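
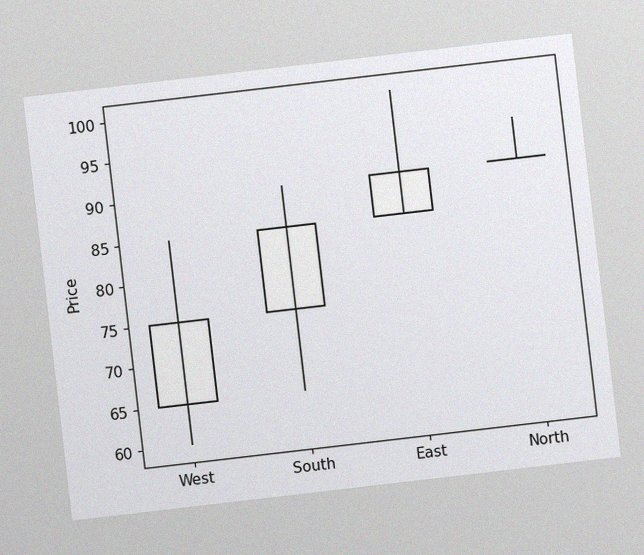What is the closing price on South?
The chart is tilted about 7° counter-clockwise, with some photo noise. The South candle closes at 85.

85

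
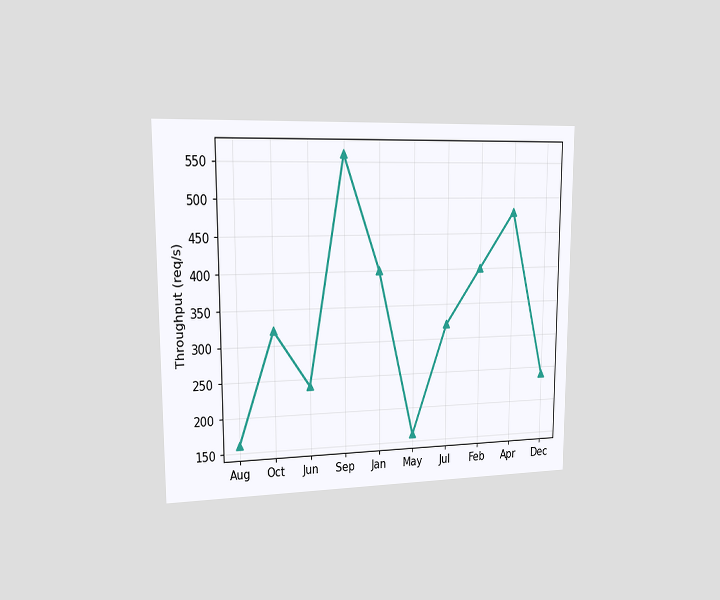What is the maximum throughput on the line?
560req/s

The chart is viewed slightly from the left. The highest point is at Sep, and reading across to the y-axis gives 560req/s.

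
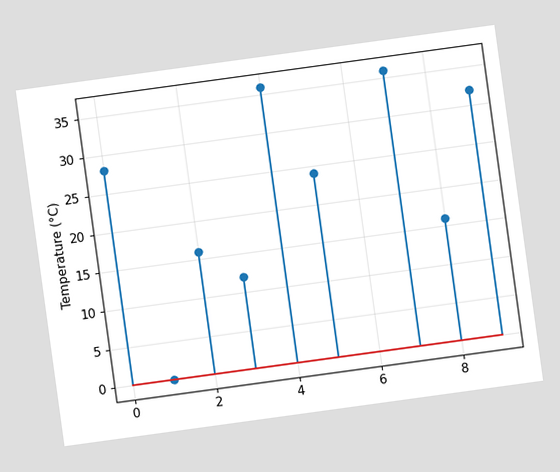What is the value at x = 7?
The chart is tilted about 8° counter-clockwise. The stem at x=7 reaches 36°C.

36°C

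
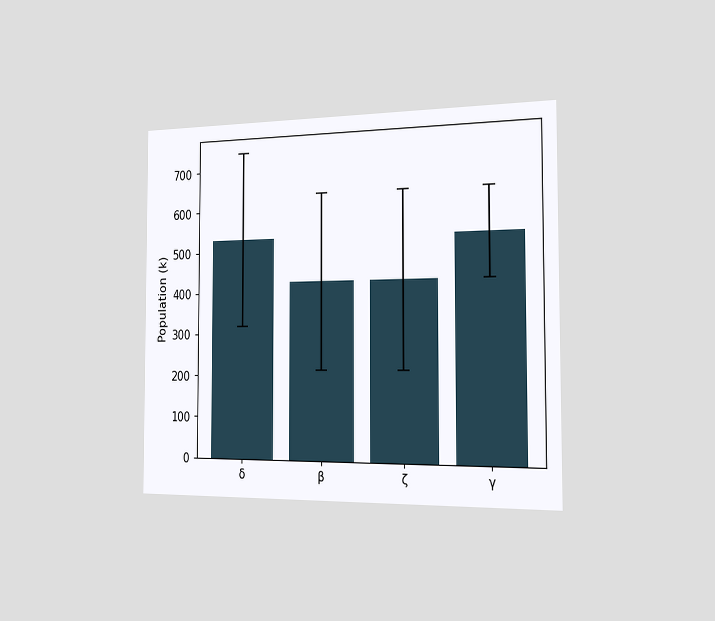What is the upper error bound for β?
636k

The chart is viewed slightly from the right. The β bar's upper whisker reaches 636k.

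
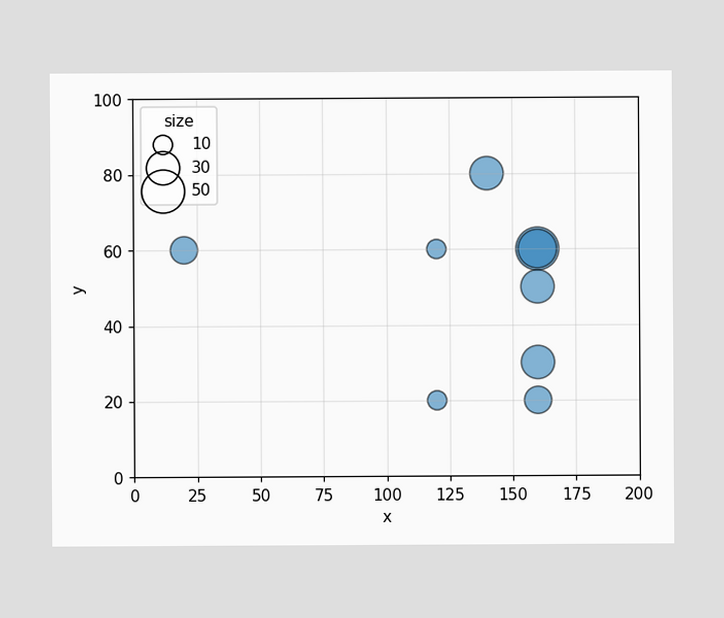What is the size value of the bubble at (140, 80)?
Matching the bubble at (140, 80) against the size legend gives 30.

30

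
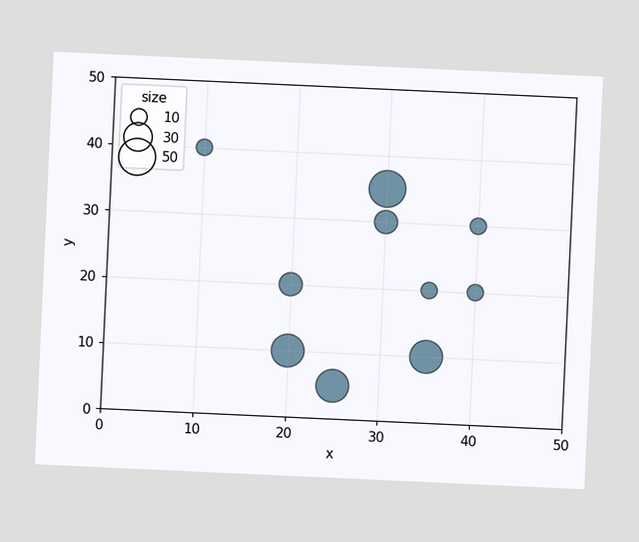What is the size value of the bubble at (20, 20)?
20

The chart is tilted about 3° clockwise. Matching the bubble at (20, 20) against the size legend gives 20.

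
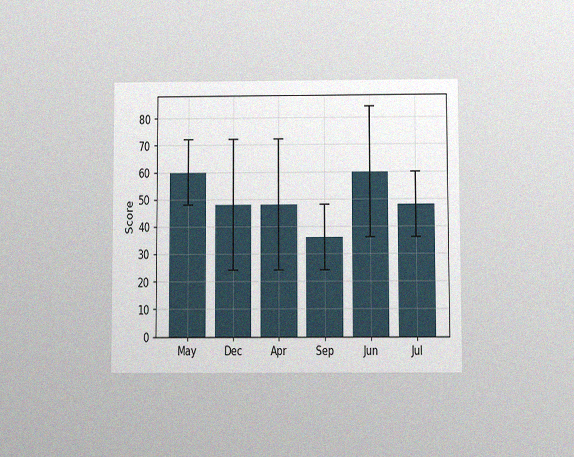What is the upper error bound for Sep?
48

The chart is viewed slightly from below, with some photo noise. The Sep bar's upper whisker reaches 48.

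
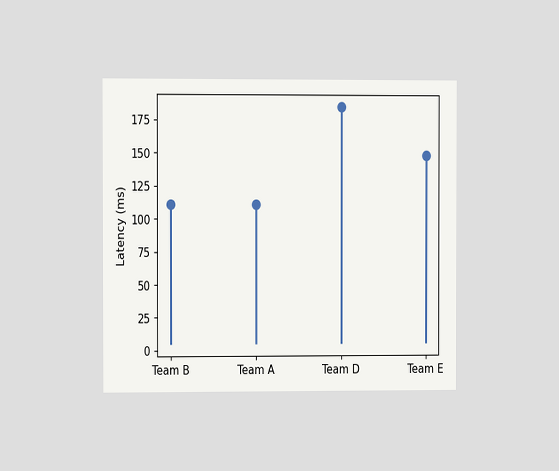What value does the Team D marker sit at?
The chart is viewed at a slight angle. The Team D marker sits at 185ms.

185ms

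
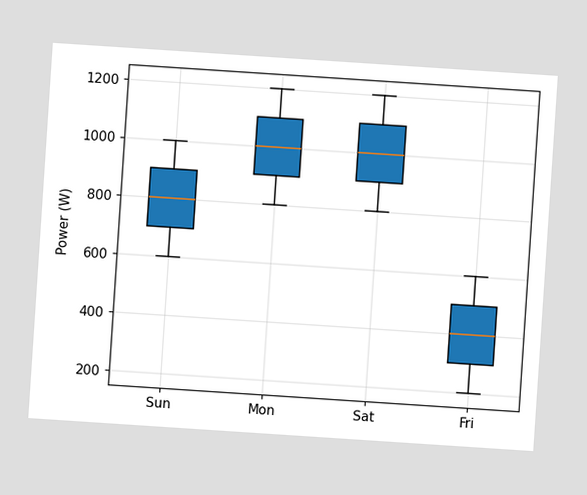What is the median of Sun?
The chart is tilted about 4° clockwise. The median line in the Sun box sits at 800W.

800W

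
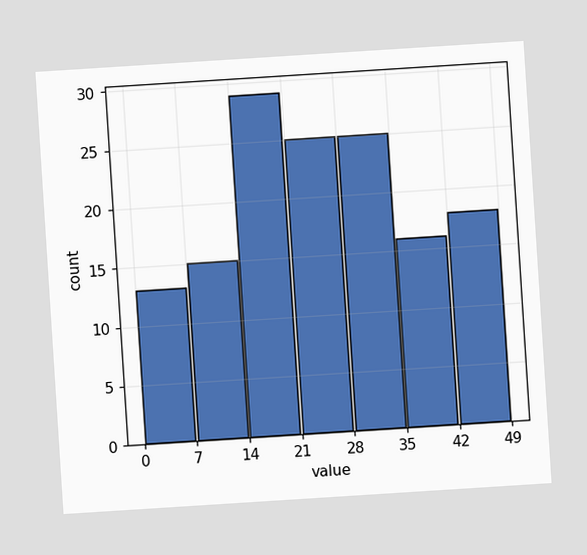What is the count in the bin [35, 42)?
16

The chart is tilted about 4° counter-clockwise. The [35, 42) bin has height 16.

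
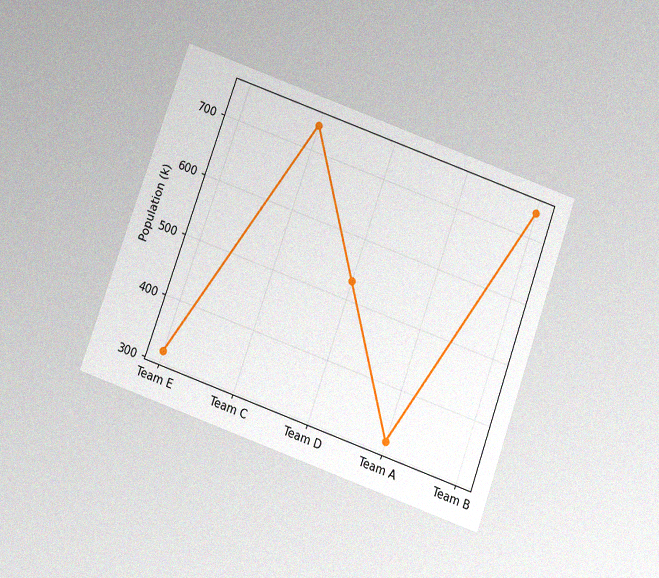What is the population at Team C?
742k

The chart is tilted about 20° clockwise and viewed slightly from below, with some photo noise. At Team C, the line is at 742k.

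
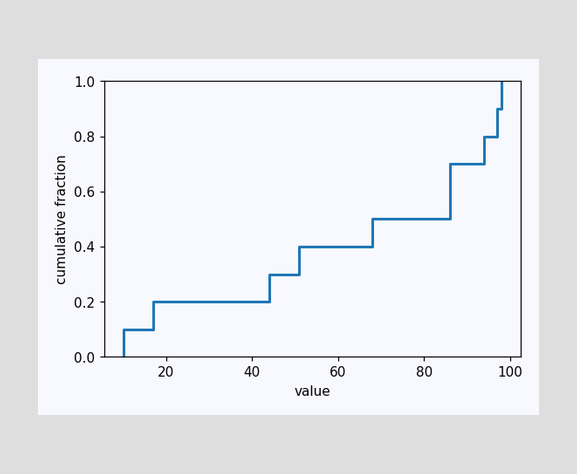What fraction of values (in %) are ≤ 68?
50%

At x=68 the ECDF step is at 50%.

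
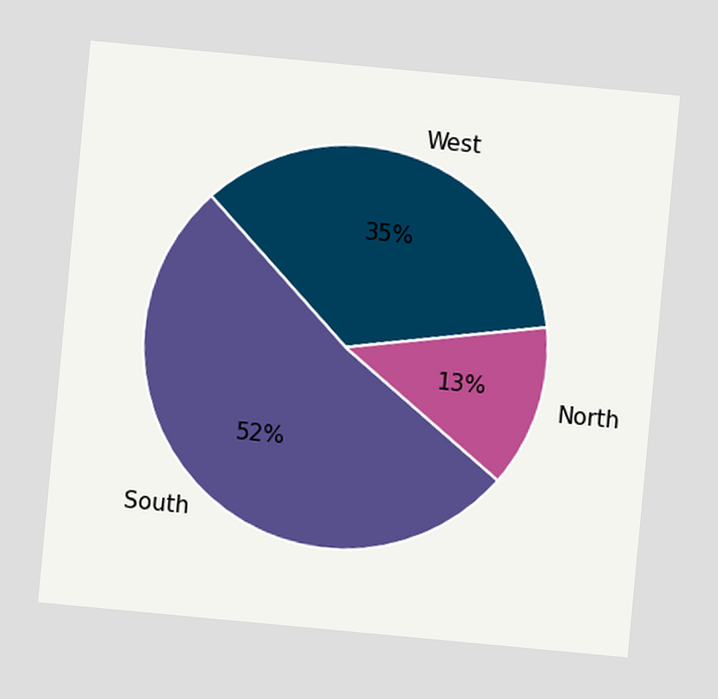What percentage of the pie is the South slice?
52%

The chart is tilted about 5° clockwise. The South slice takes up 52% of the pie.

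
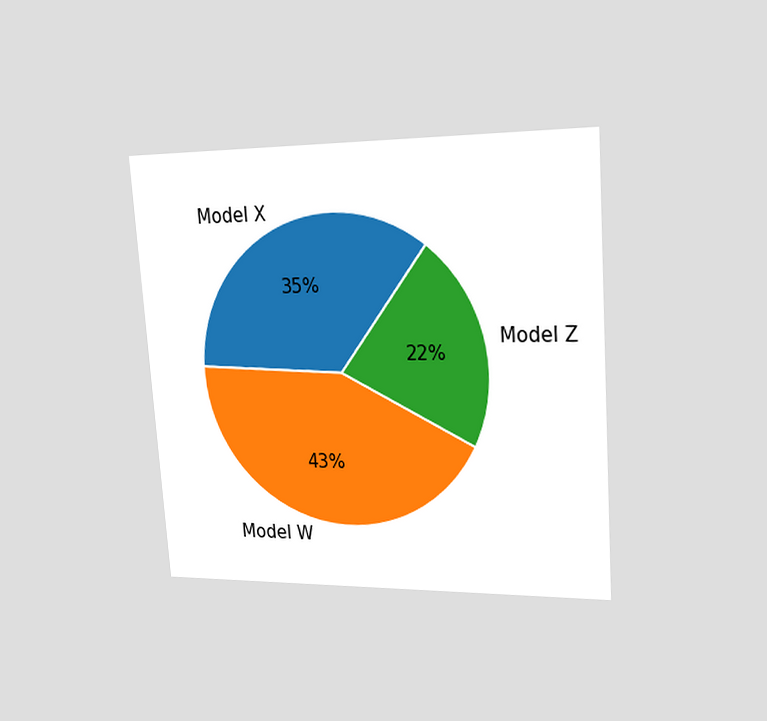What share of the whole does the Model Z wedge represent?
22%

The chart is tilted about 4° counter-clockwise and viewed slightly from the right. The Model Z slice takes up 22% of the pie.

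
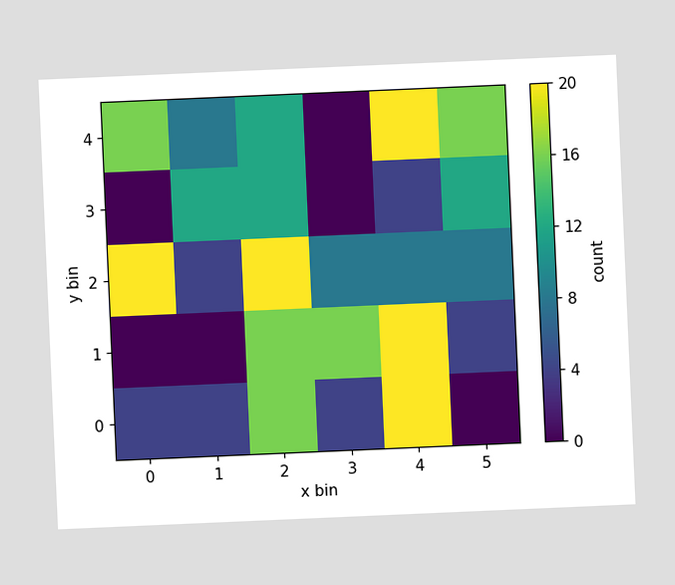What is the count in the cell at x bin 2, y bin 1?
16

The chart is tilted about 2° counter-clockwise. Matching the cell (2, 1) against the colorbar gives 16.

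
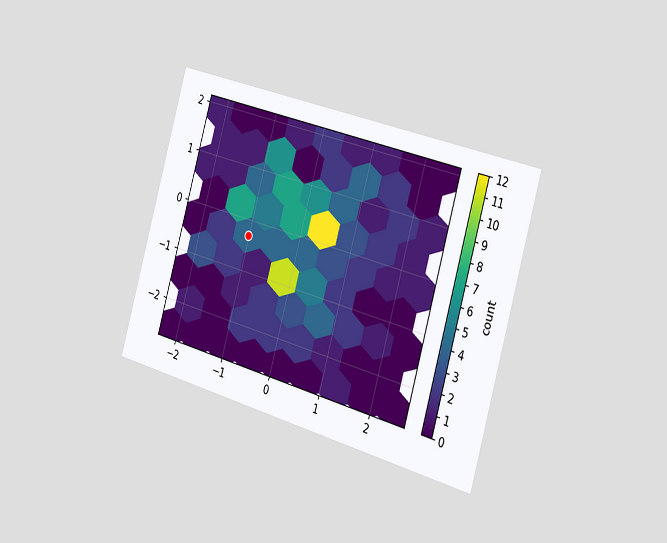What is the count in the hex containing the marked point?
The chart is tilted about 16° clockwise and viewed slightly from the right. The marked hex reads 4 on the colorbar.

4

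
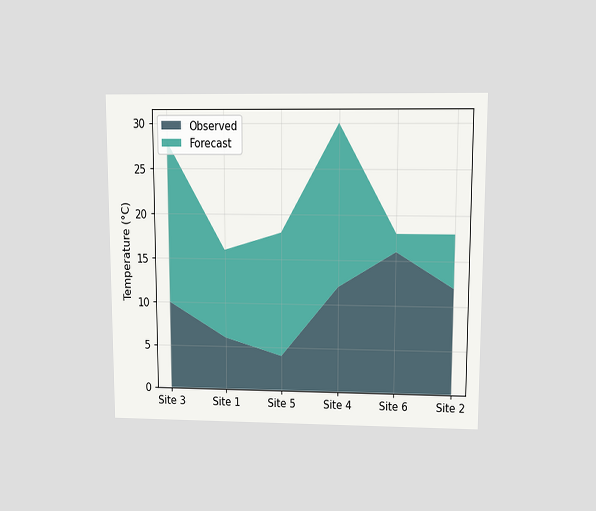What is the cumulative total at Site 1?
16°C

The chart is viewed at a slight angle. The stacked total at Site 1 reaches 16°C.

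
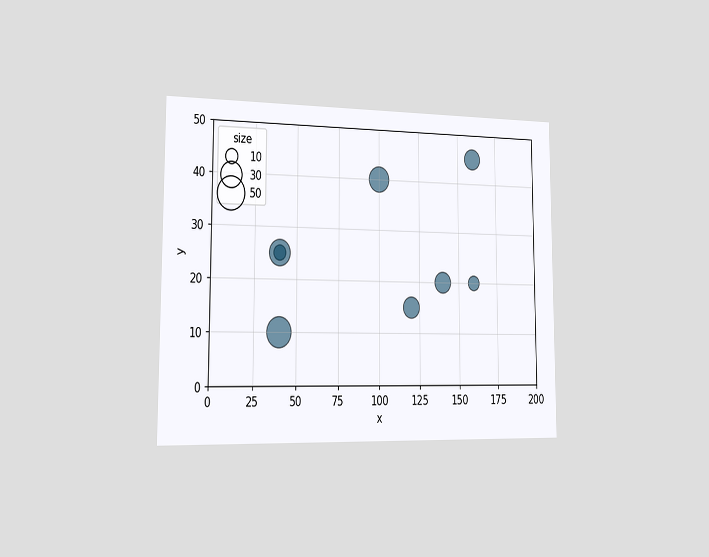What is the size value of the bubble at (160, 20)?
10

The chart is viewed slightly from the left. Matching the bubble at (160, 20) against the size legend gives 10.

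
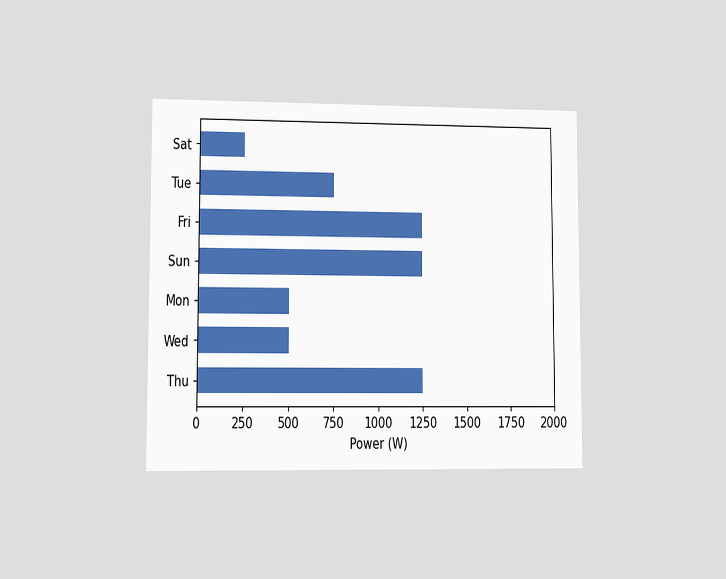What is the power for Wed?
500W

The chart is viewed at a slight angle. Reading along the chart's x-axis, the Wed bar reaches 500W.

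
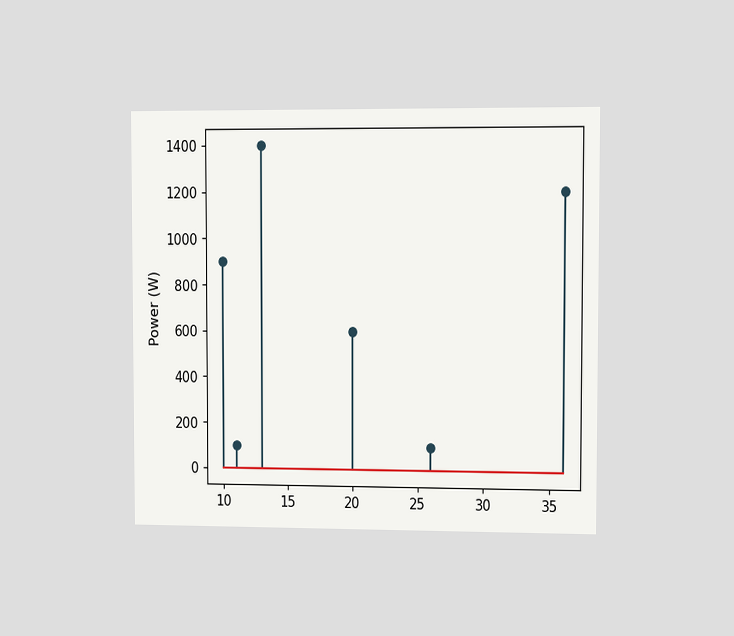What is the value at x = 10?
The chart is viewed slightly from the right. The stem at x=10 reaches 900W.

900W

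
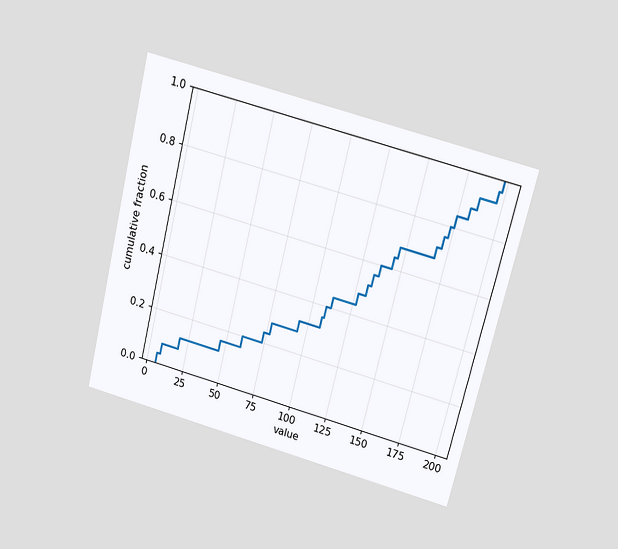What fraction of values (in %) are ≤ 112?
The chart is tilted about 14° clockwise and viewed slightly from above. At x=112 the ECDF step is at 44%.

44%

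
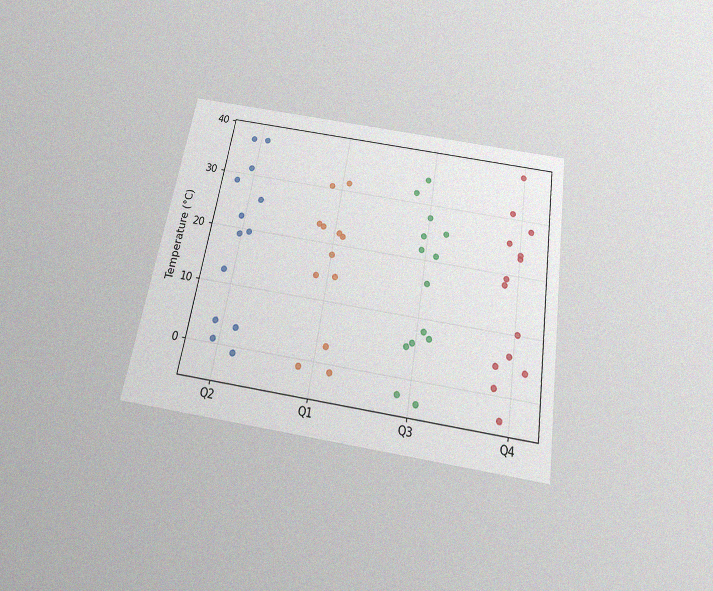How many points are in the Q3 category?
14

The chart is tilted about 9° clockwise and viewed slightly from below, with some photo noise. Counting the markers in the Q3 column gives 14.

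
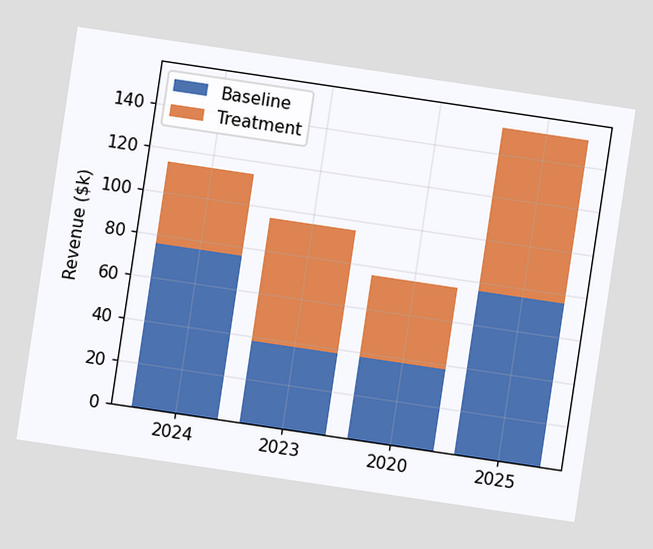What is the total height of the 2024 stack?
$114k

The chart is tilted about 8° clockwise. The 2024 stack's top reaches $114k on the y-axis.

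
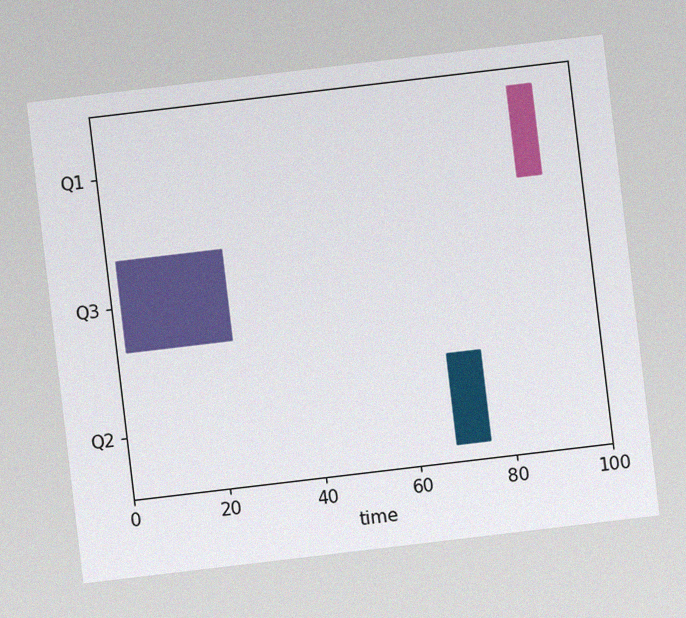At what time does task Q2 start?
The chart is tilted about 7° counter-clockwise, with some photo noise. The Q2 bar begins at t=68.

68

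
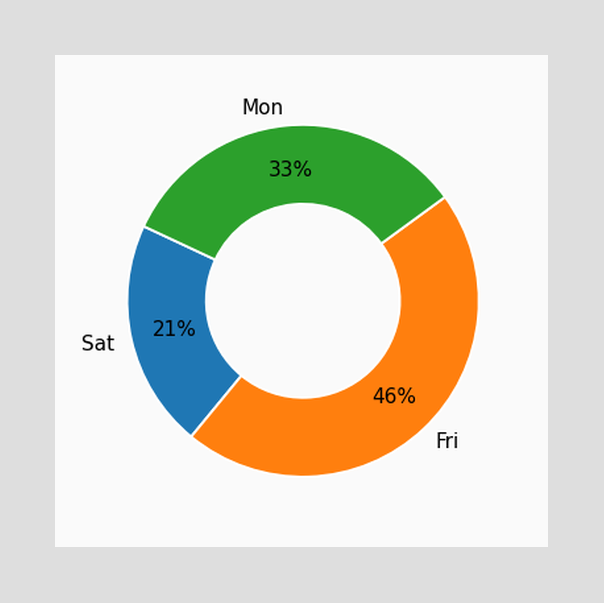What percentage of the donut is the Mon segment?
The Mon segment takes up 33% of the ring.

33%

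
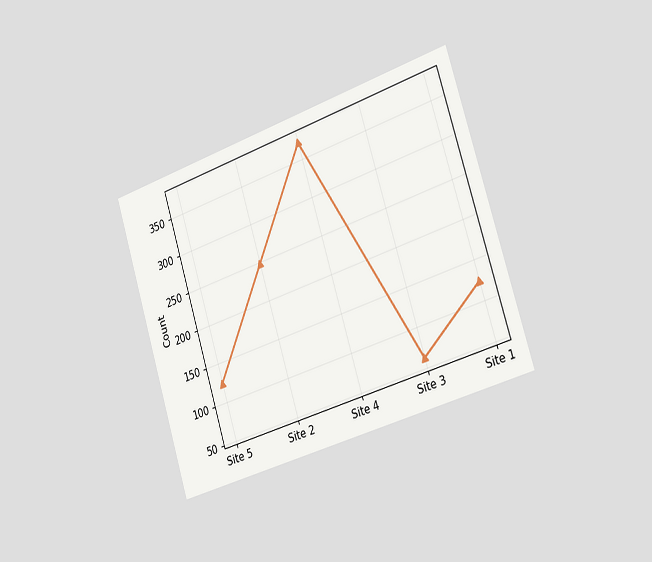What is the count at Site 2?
The chart is tilted about 17° counter-clockwise and viewed slightly from the right. At Site 2, the line is at 248.

248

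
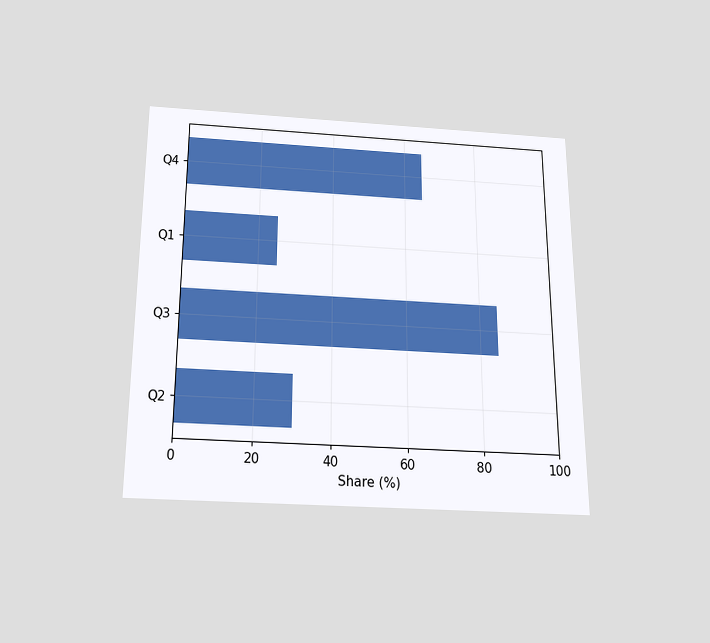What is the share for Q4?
The chart is viewed slightly from below. Reading along the chart's x-axis, the Q4 bar reaches 65%.

65%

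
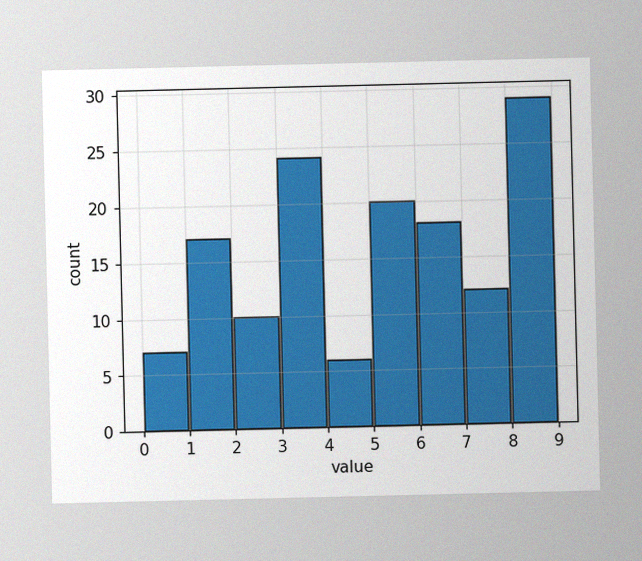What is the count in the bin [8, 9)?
The image has some photo noise and uneven lighting. The [8, 9) bin has height 29.

29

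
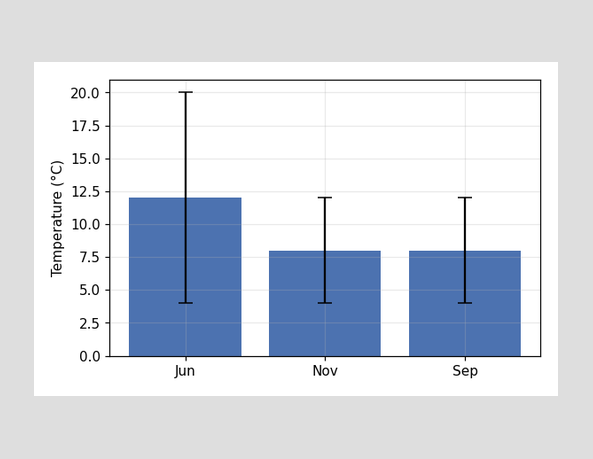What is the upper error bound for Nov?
12°C

The Nov bar's upper whisker reaches 12°C.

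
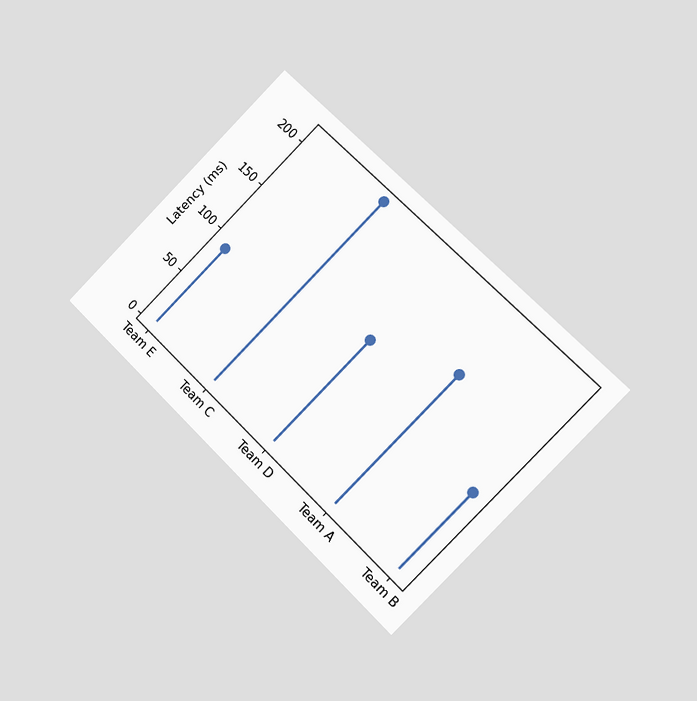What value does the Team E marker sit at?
90ms

The chart is tilted about 45° clockwise and viewed slightly from the right. The Team E marker sits at 90ms.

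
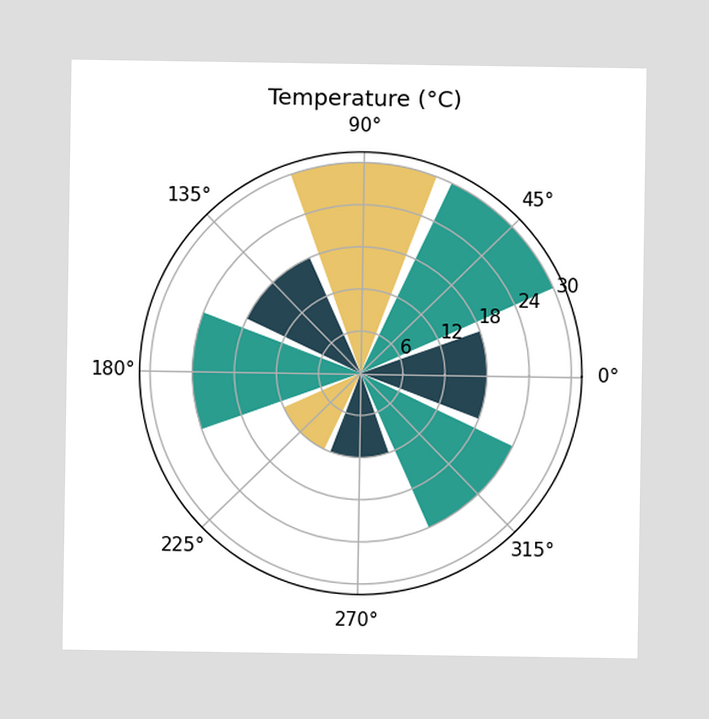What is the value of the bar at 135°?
18°C

The bar at 135° reaches 18°C on the radial axis.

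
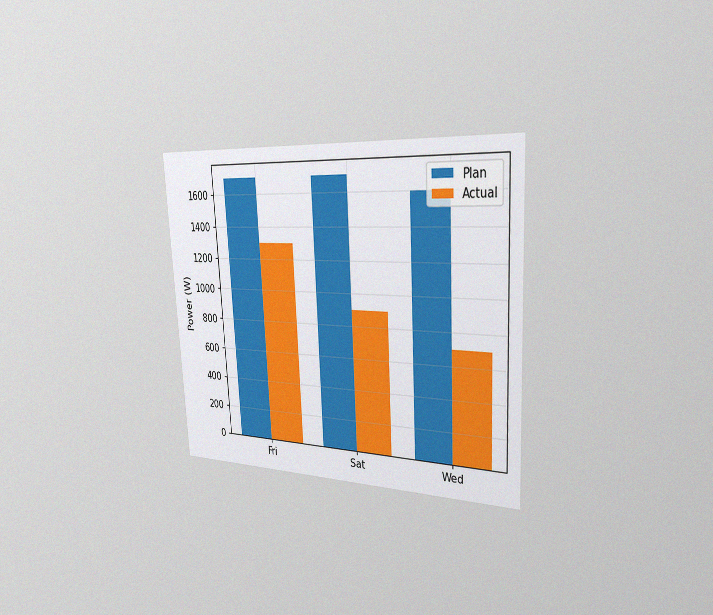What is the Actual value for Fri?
The chart is tilted about 3° counter-clockwise and viewed slightly from the right, with some photo noise. The Actual bar at Fri reaches 1300W on the y-axis.

1300W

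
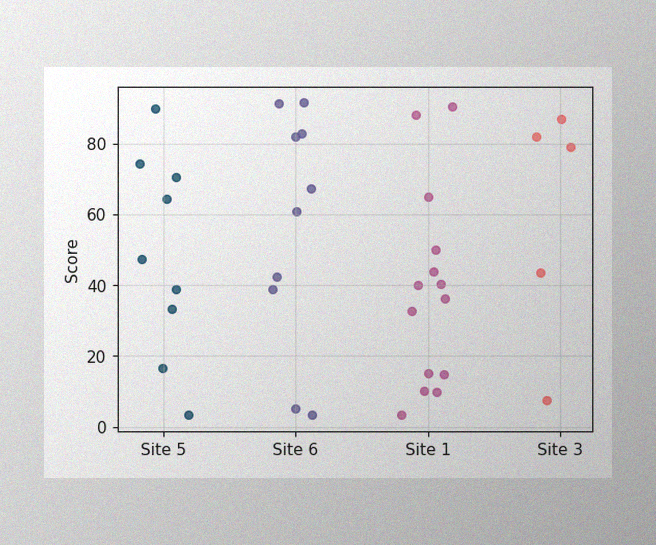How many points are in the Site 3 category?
The image has some photo noise and uneven lighting. Counting the markers in the Site 3 column gives 5.

5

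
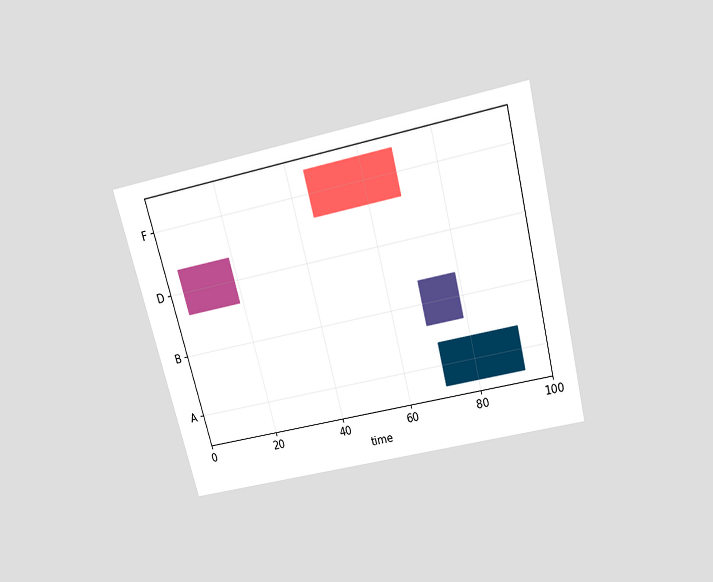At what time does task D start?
4

The chart is tilted about 14° counter-clockwise and viewed slightly from above. The D bar begins at t=4.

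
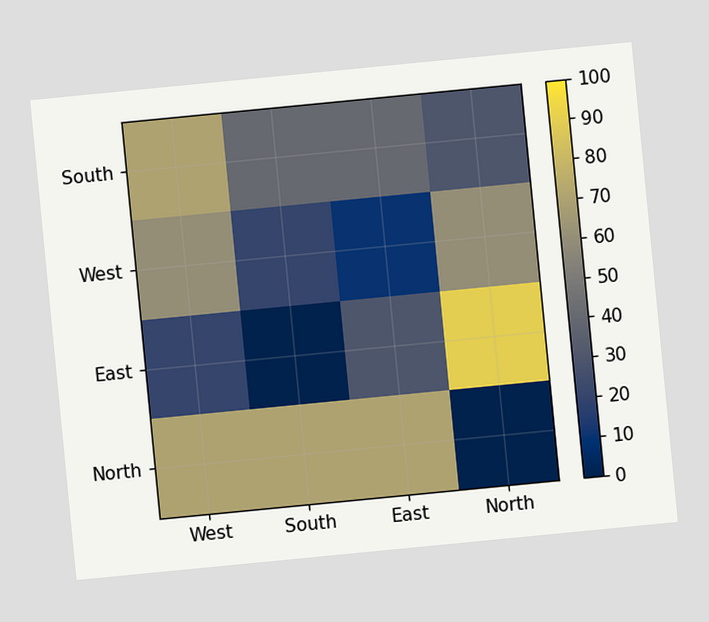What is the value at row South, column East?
40

The chart is tilted about 6° counter-clockwise. Matching cell (South, East) against the colorbar gives 40.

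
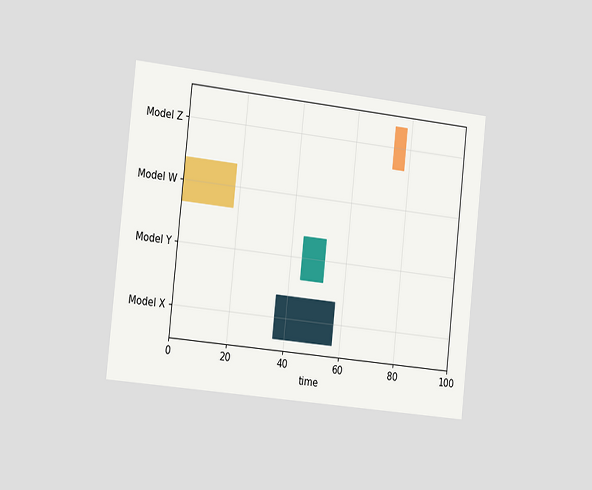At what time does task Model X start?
The chart is tilted about 6° clockwise and viewed slightly from the left. The Model X bar begins at t=36.

36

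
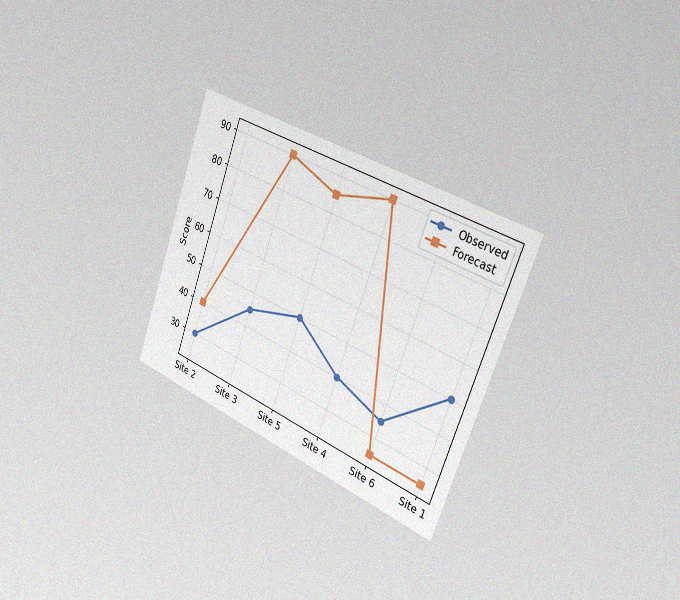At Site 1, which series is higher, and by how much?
Observed, by 25

The chart is tilted about 21° clockwise and viewed slightly from the right, with some photo noise. At Site 1, Observed sits above the other line by 25.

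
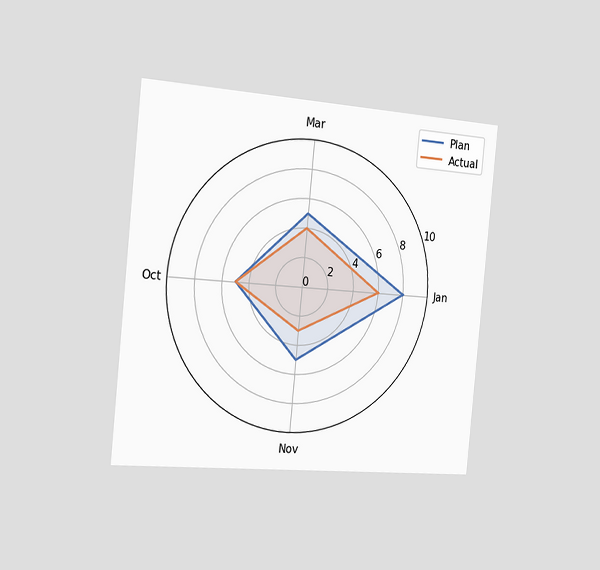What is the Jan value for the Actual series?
The chart is tilted about 6° clockwise and viewed slightly from the left. On the Jan axis, Actual reaches 6.

6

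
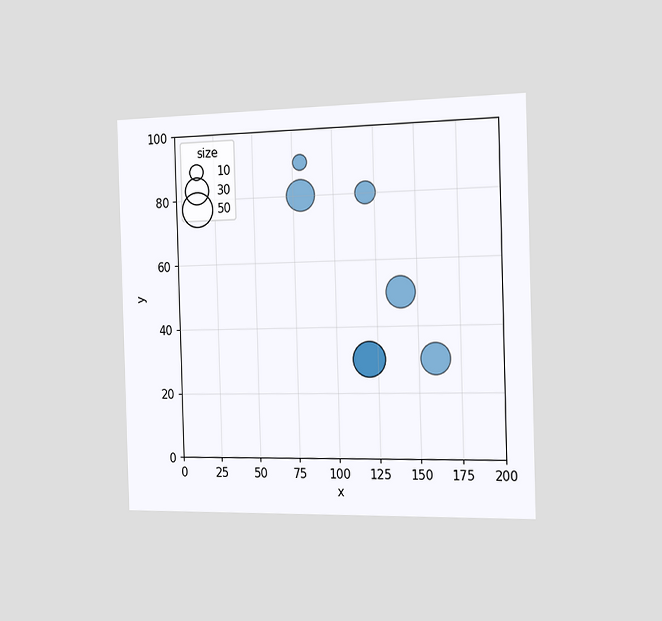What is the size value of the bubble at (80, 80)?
The chart is viewed slightly from the right. Matching the bubble at (80, 80) against the size legend gives 40.

40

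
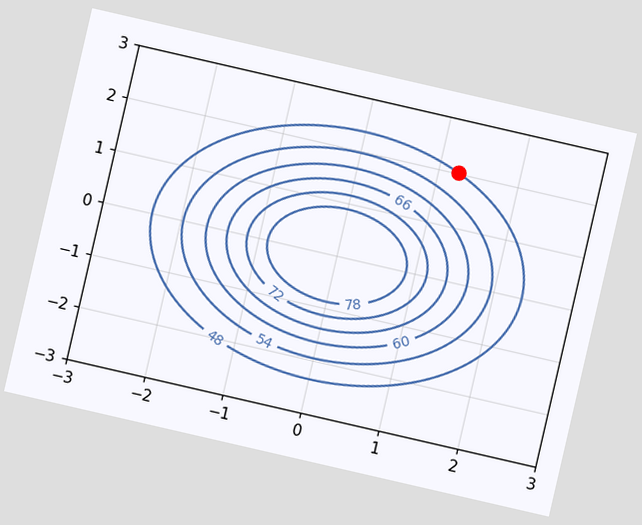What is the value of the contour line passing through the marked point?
48

The chart is tilted about 13° clockwise. The marked point sits on the contour labelled 48.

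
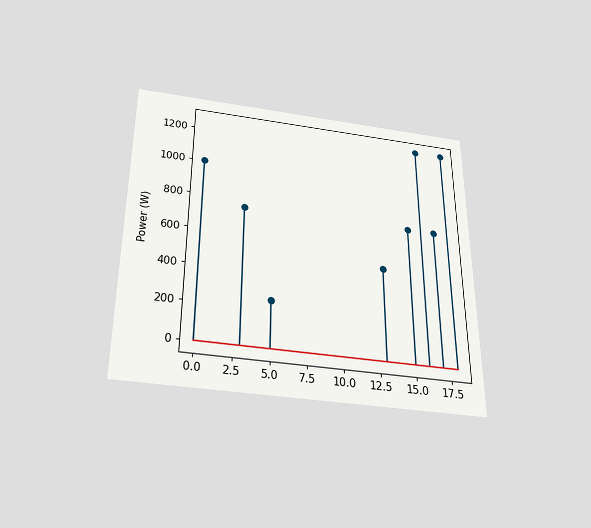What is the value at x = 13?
500W

The chart is viewed slightly from below. The stem at x=13 reaches 500W.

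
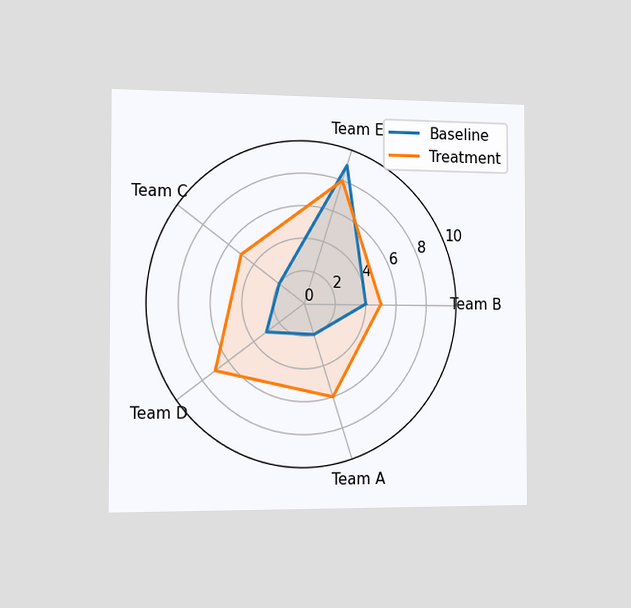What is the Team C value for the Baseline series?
The chart is viewed slightly from the left. On the Team C axis, Baseline reaches 2.

2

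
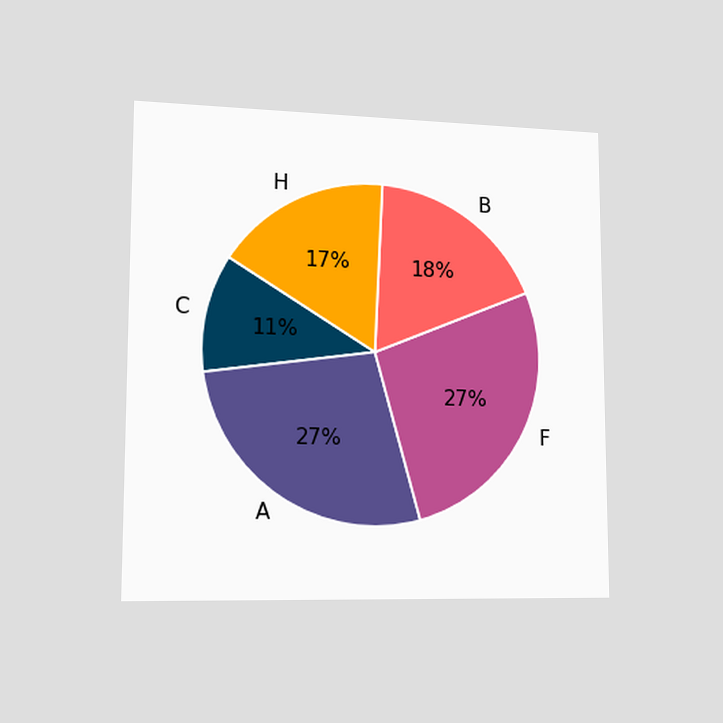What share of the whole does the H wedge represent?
The chart is viewed slightly from the left. The H slice takes up 17% of the pie.

17%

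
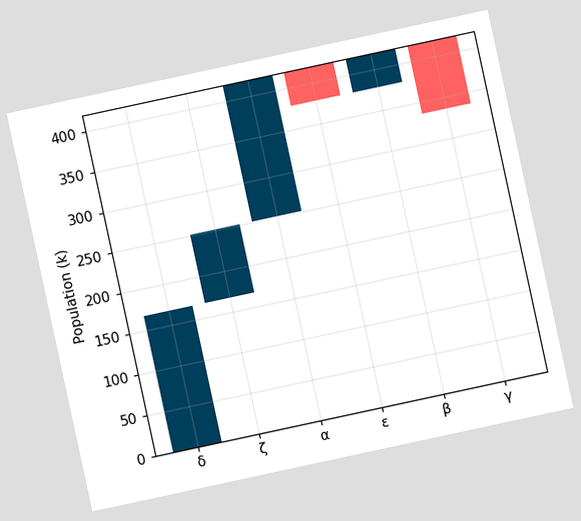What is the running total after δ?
The chart is tilted about 12° counter-clockwise. After δ the running total reaches 168k.

168k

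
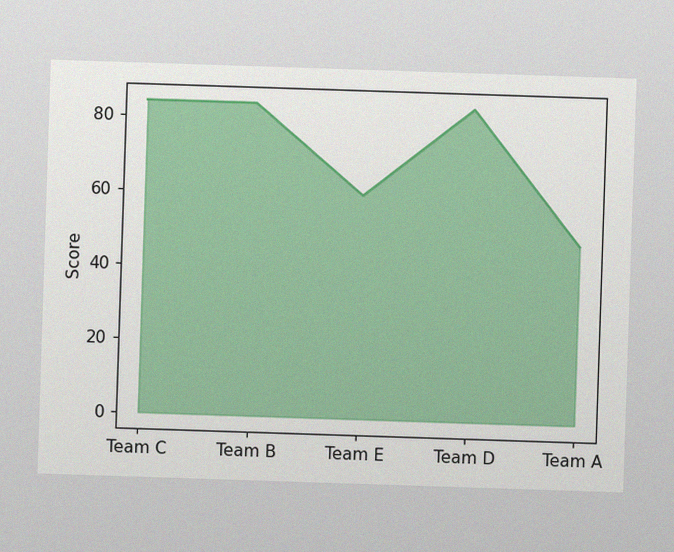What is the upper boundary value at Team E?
The image has some photo noise and uneven lighting. At Team E the upper boundary is at 60.

60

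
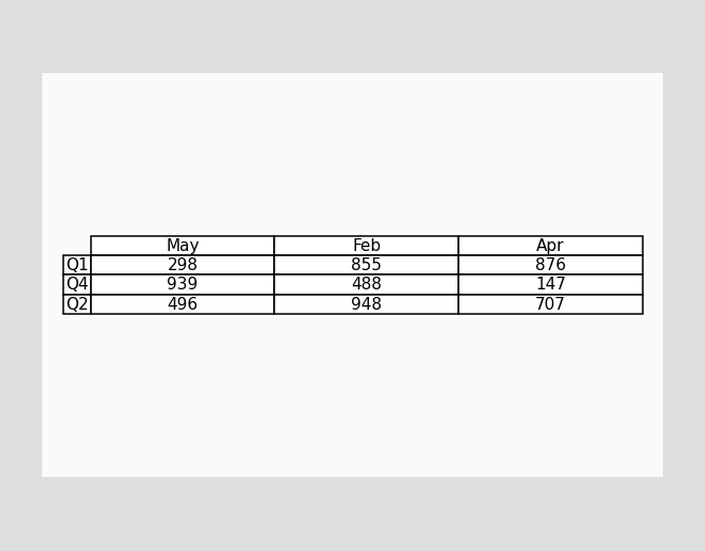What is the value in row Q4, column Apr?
147

The (Q4, Apr) cell reads 147.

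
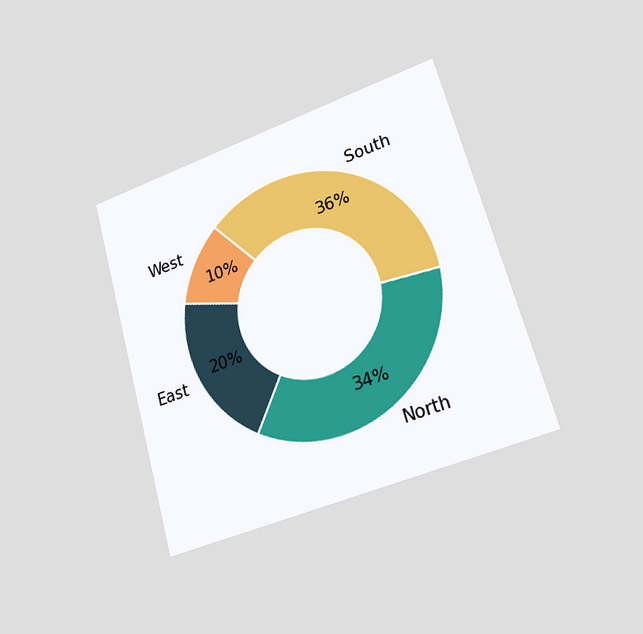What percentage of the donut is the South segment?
The chart is tilted about 16° counter-clockwise and viewed slightly from the right. The South segment takes up 36% of the ring.

36%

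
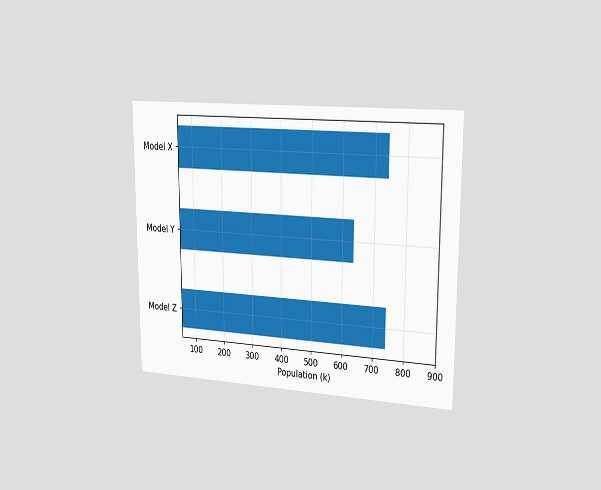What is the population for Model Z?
The chart is viewed slightly from the right. Reading along the chart's x-axis, the Model Z bar reaches 742k.

742k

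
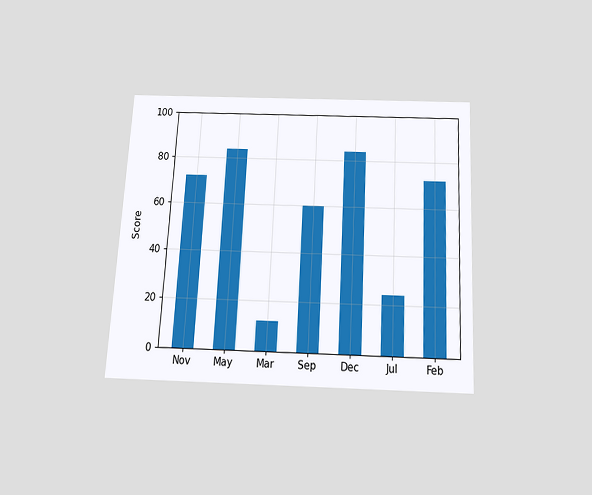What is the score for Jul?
The chart is tilted about 3° clockwise and viewed slightly from below. Reading along the chart's y-axis, the Jul bar reaches 24.

24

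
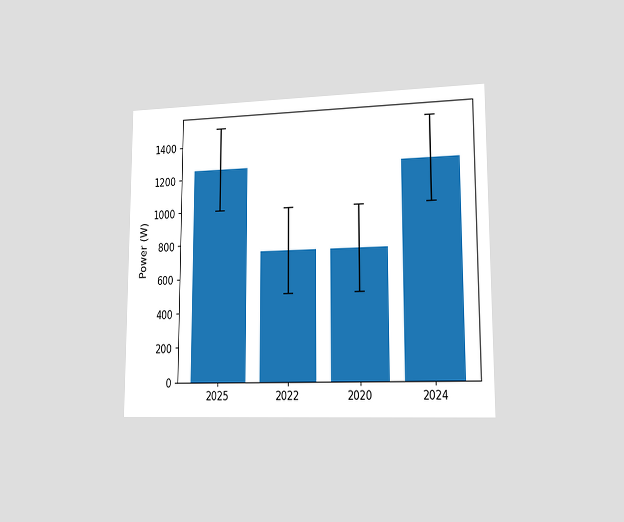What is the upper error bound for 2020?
1000W

The chart is viewed slightly from the right. The 2020 bar's upper whisker reaches 1000W.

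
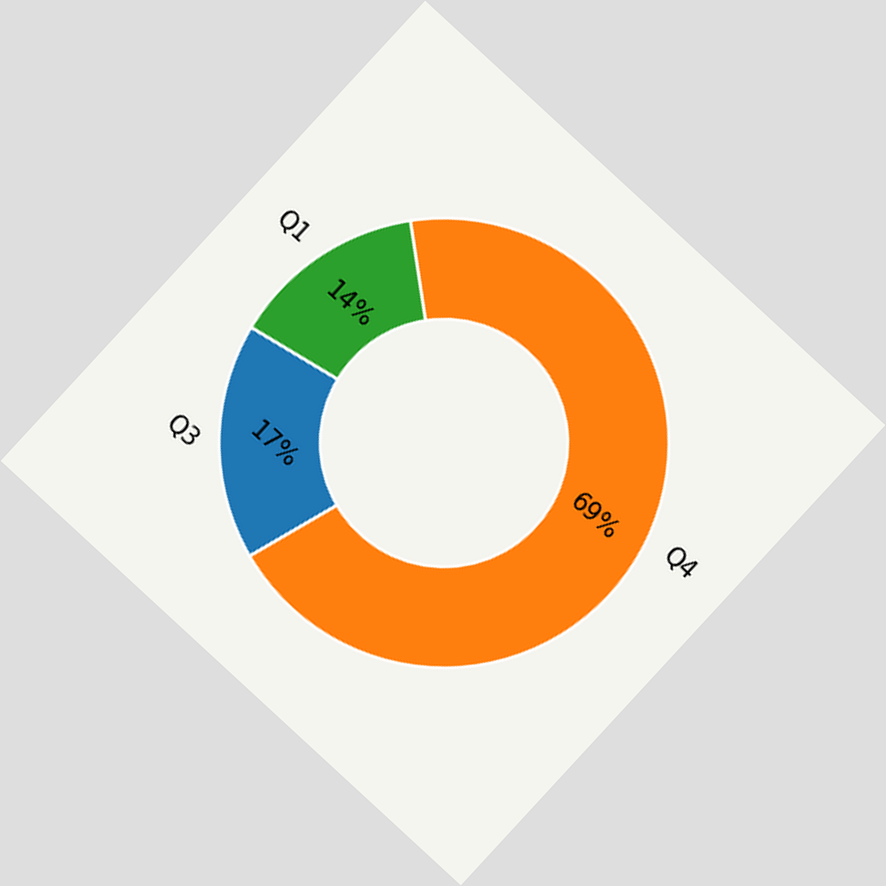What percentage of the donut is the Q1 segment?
The chart is tilted about 43° clockwise. The Q1 segment takes up 14% of the ring.

14%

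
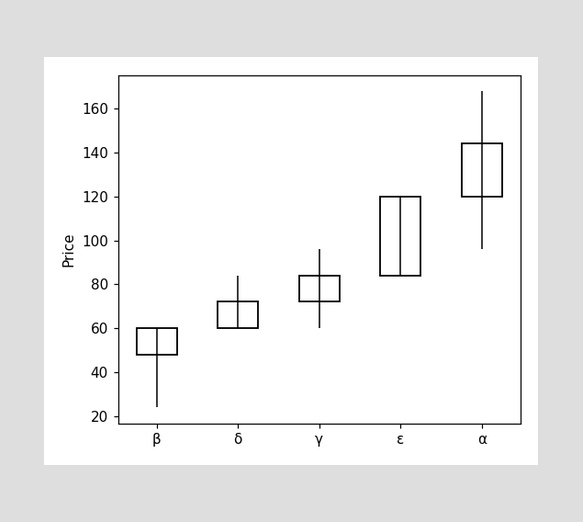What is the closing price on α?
144

The α candle closes at 144.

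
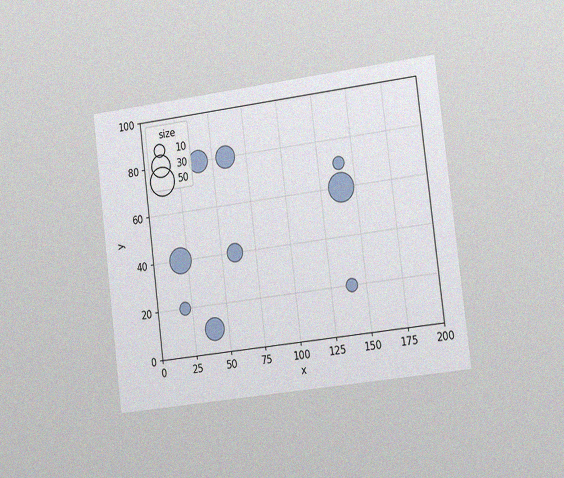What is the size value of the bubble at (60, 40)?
20

The chart is tilted about 7° counter-clockwise and viewed slightly from the right, with some photo noise. Matching the bubble at (60, 40) against the size legend gives 20.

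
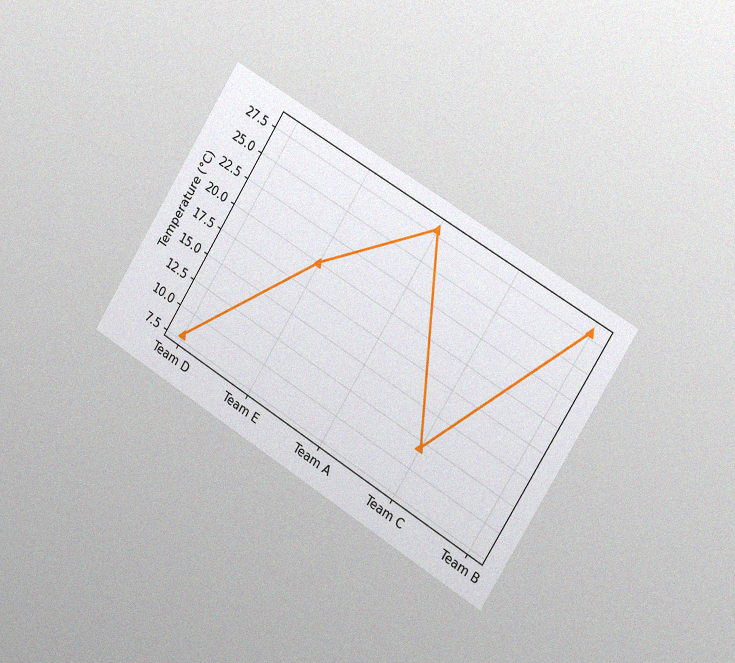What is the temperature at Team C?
The chart is tilted about 32° clockwise and viewed slightly from the right, with some photo noise. At Team C, the line is at 12°C.

12°C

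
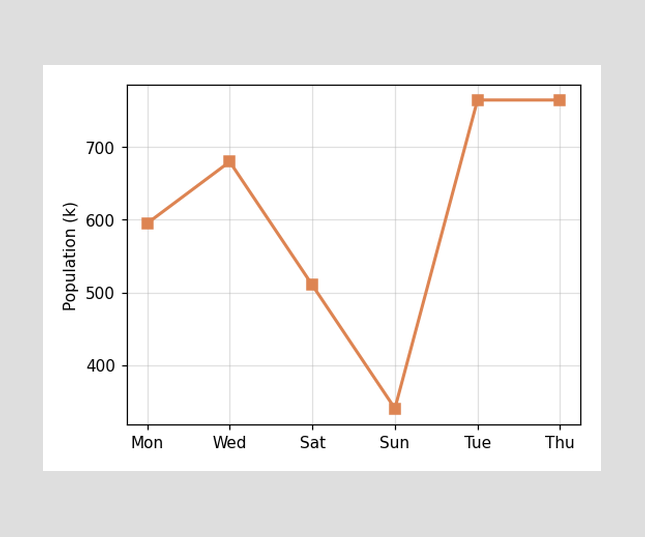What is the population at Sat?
510k

At Sat, the line is at 510k.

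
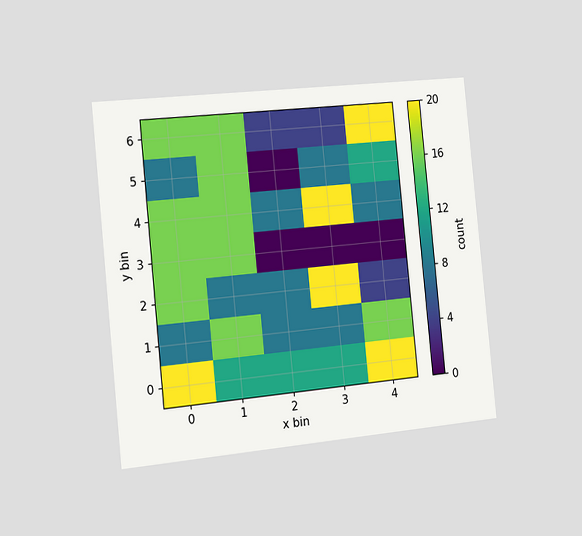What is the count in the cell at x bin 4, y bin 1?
The chart is tilted about 6° counter-clockwise and viewed slightly from the left. Matching the cell (4, 1) against the colorbar gives 16.

16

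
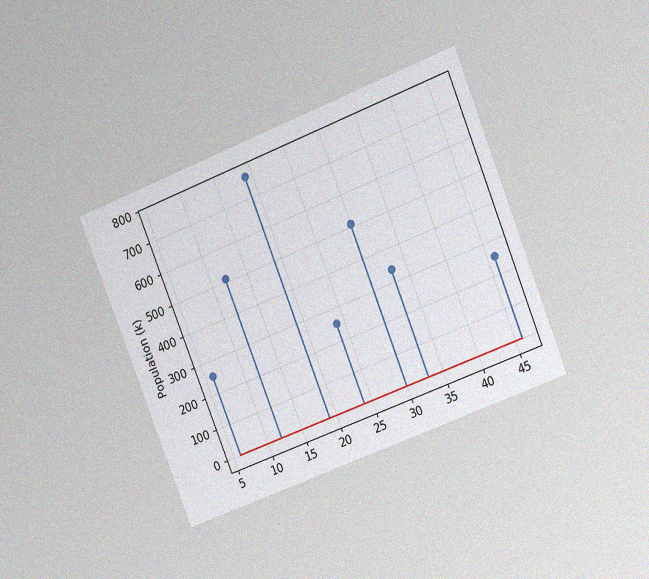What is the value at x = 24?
255k

The chart is tilted about 22° counter-clockwise and viewed at a slight angle, with some photo noise. The stem at x=24 reaches 255k.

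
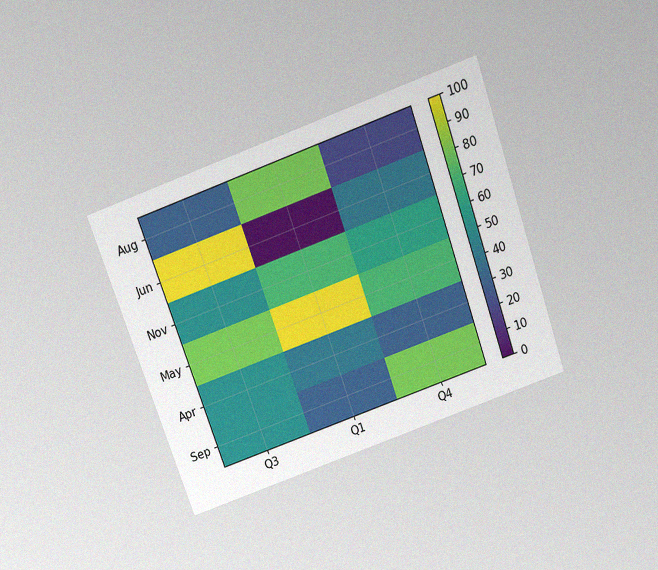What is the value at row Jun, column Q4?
40

The chart is tilted about 20° counter-clockwise and viewed slightly from above, with some photo noise. Matching cell (Jun, Q4) against the colorbar gives 40.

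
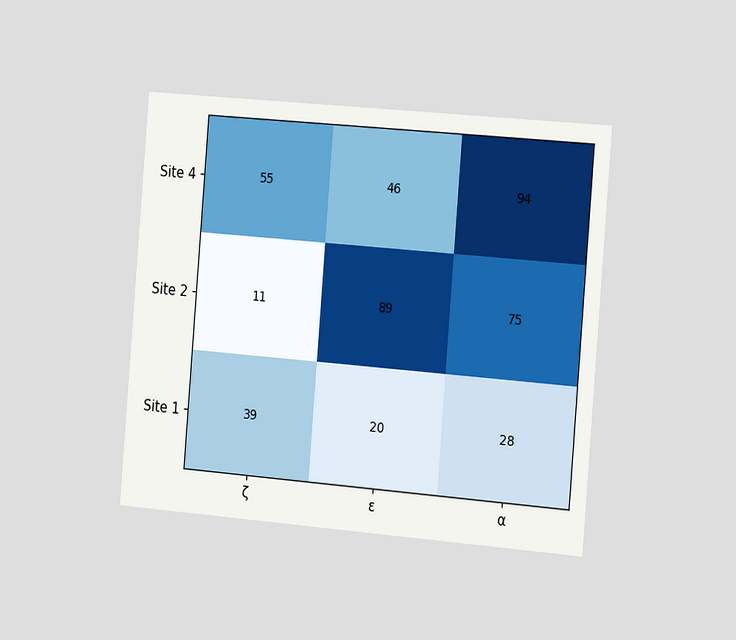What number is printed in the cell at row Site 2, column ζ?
The chart is tilted about 5° clockwise and viewed slightly from the right. The (Site 2, ζ) cell reads 11.

11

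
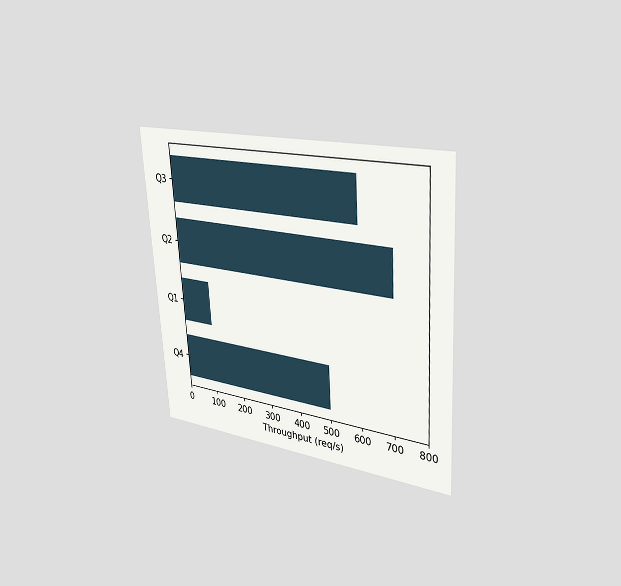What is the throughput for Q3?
The chart is tilted about 4° counter-clockwise and viewed slightly from the right. Reading along the chart's x-axis, the Q3 bar reaches 600req/s.

600req/s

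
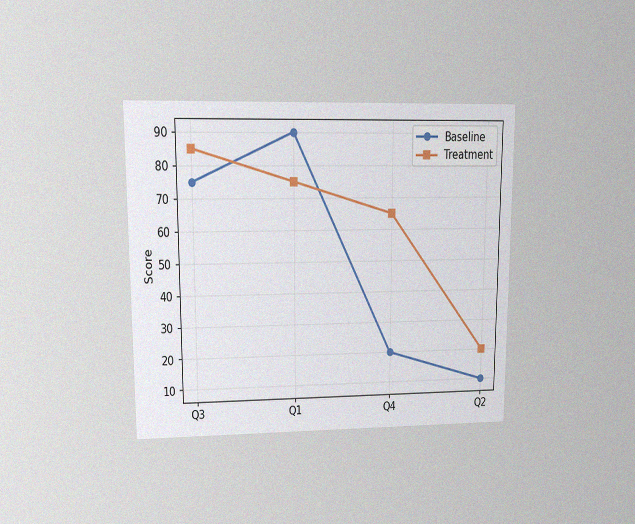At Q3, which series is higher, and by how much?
The chart is viewed at a slight angle, with some photo noise. At Q3, Treatment sits above the other line by 10.

Treatment, by 10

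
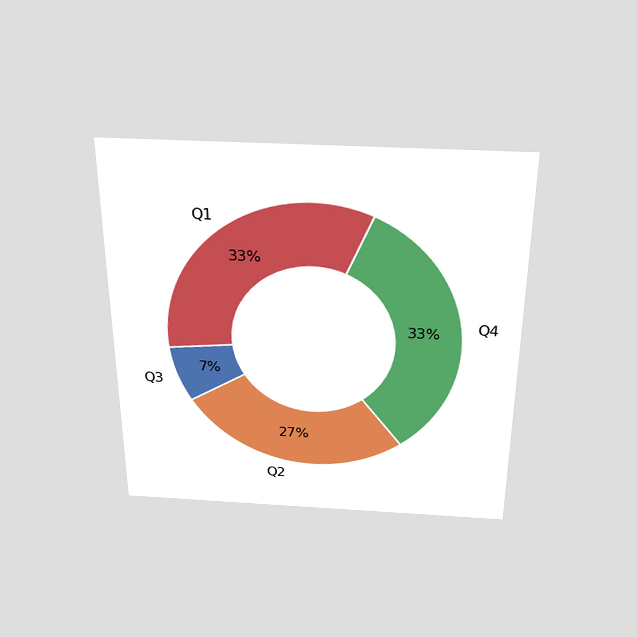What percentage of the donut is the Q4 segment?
The chart is viewed slightly from above. The Q4 segment takes up 33% of the ring.

33%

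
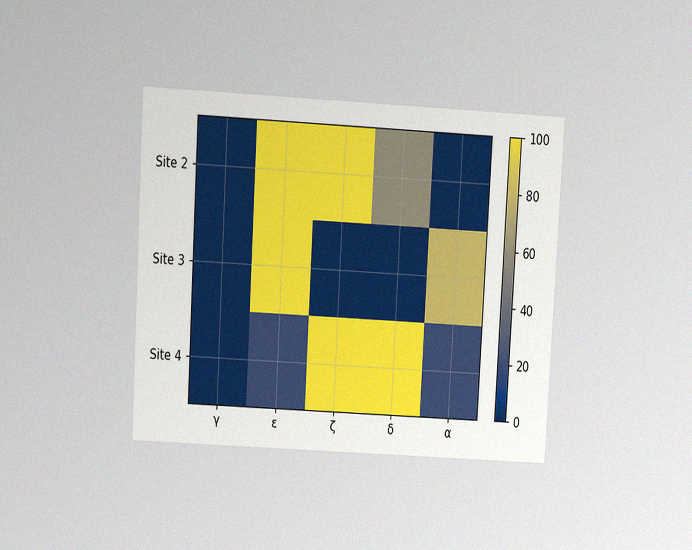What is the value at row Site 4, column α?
The chart is tilted about 3° clockwise and viewed slightly from above, with some photo noise. Matching cell (Site 4, α) against the colorbar gives 20.

20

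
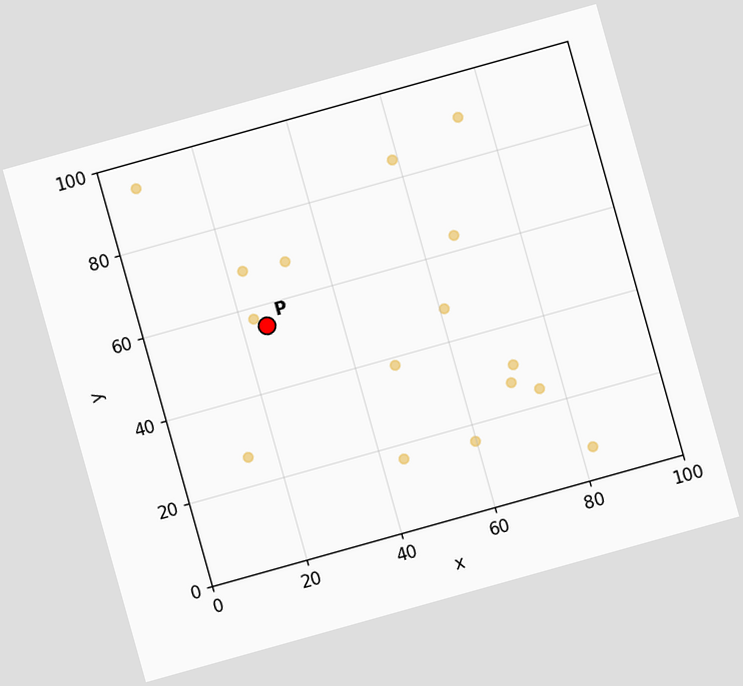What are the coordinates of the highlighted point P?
The chart is tilted about 16° counter-clockwise. Following the gridlines from P to each axis, P sits at (25, 55).

(25, 55)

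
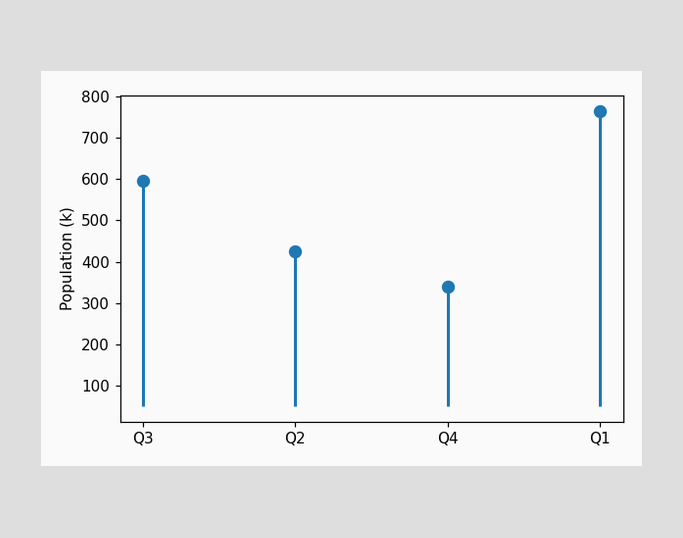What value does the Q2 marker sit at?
425k

The Q2 marker sits at 425k.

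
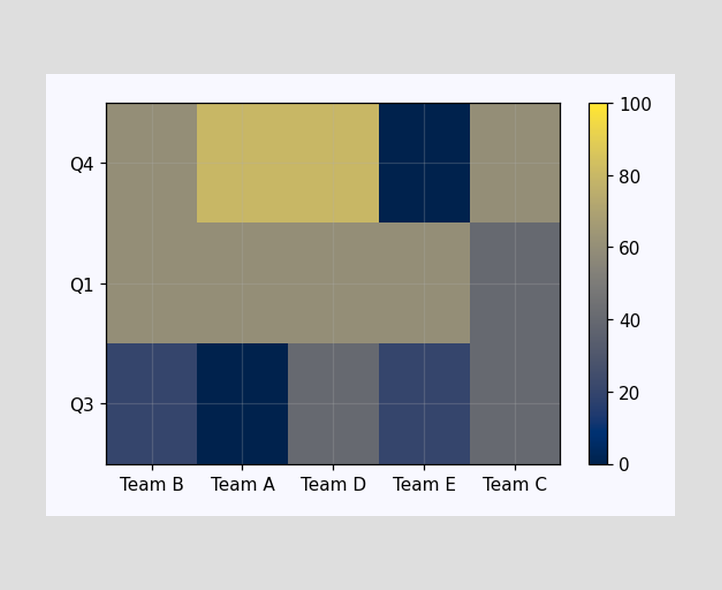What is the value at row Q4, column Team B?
60

Matching cell (Q4, Team B) against the colorbar gives 60.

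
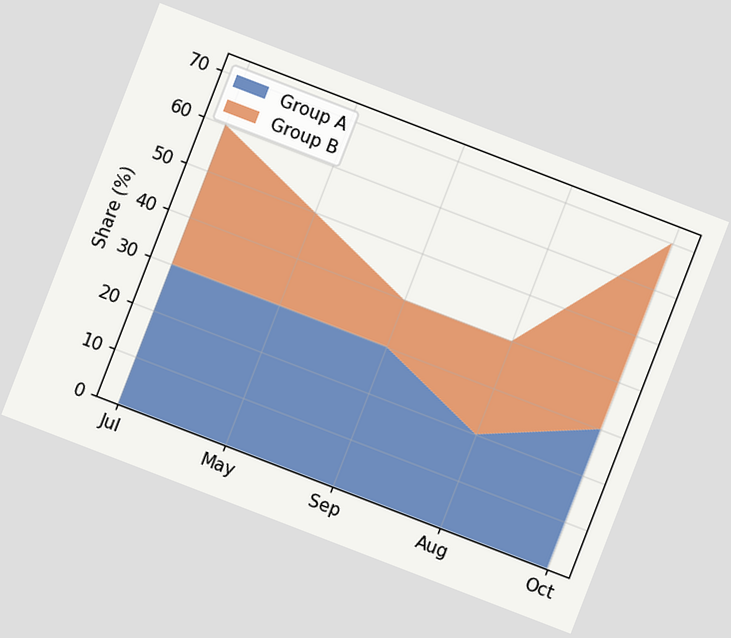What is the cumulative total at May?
The chart is tilted about 21° clockwise. The stacked total at May reaches 50%.

50%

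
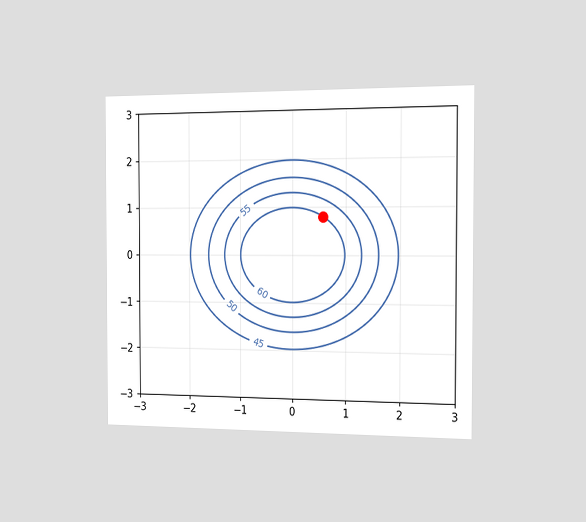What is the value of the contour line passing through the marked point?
60

The chart is viewed slightly from the right. The marked point sits on the contour labelled 60.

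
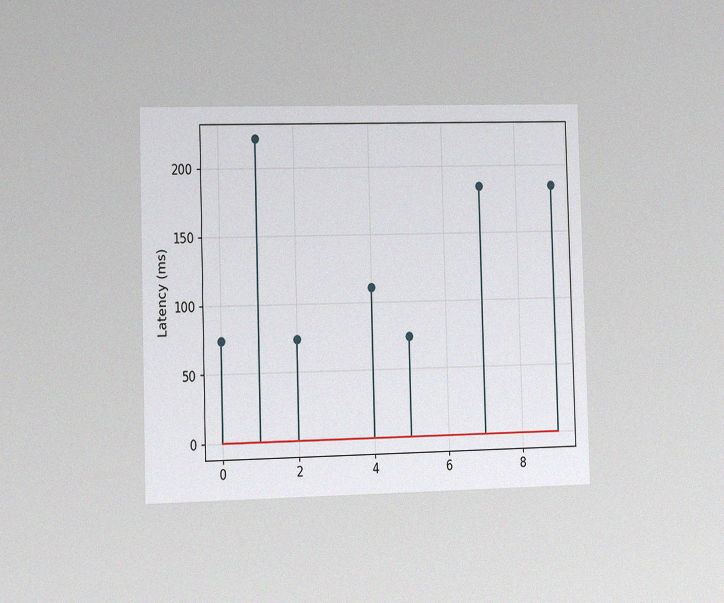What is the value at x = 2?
74ms

The chart is viewed slightly from the left, with some photo noise. The stem at x=2 reaches 74ms.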